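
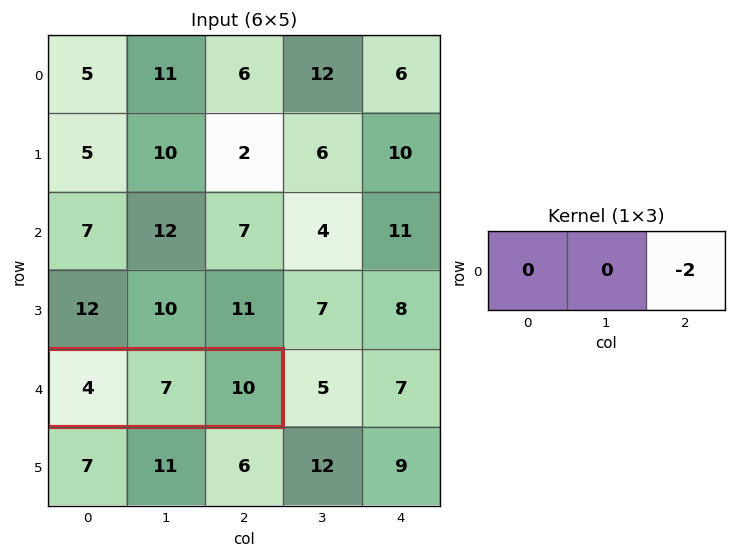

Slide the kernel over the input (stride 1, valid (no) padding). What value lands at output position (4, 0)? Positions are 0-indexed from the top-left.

-20

The receptive field on the input at this output position is [4 7 10]. Elementwise product with the kernel and sum: 10·-2.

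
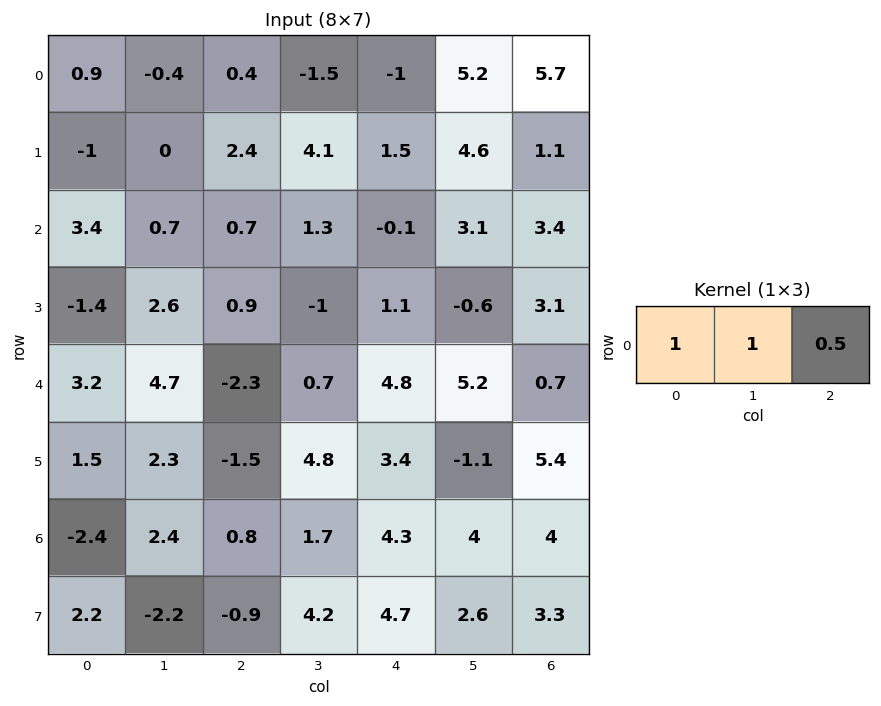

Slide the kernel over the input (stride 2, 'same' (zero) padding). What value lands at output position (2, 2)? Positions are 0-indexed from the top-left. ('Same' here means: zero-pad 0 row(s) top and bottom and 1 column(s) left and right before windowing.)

8.1

The receptive field on the zero-padded input at this output position is [0.7 4.8 5.2]. Elementwise product with the kernel and sum: 0.7·1 + 4.8·1 + 5.2·0.5.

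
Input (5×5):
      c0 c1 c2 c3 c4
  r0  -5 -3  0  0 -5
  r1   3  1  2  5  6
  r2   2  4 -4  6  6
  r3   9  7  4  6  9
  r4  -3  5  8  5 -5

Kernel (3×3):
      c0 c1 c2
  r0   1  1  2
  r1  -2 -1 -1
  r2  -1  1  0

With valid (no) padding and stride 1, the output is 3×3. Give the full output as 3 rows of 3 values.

-15 -20 -15
2 0 17
-23 -9 -12

Output[0,0]: The receptive field on the input at this output position is [-5 -3 0 / 3 1 2 / 2 4 -4]. Elementwise product with the kernel and sum: -5·1 + -3·1 + 0·2 + 3·-2 + 1·-1 + 2·-1 + 2·-1 + 4·1.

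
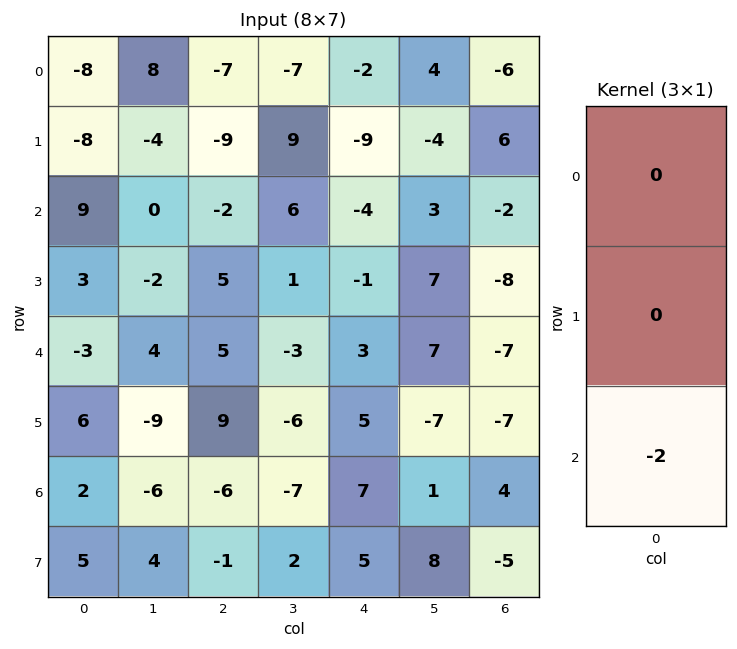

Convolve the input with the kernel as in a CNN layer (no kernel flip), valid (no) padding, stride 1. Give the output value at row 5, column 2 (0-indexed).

The receptive field on the input at this output position is [9 / -6 / -1]. Elementwise product with the kernel and sum: -1·-2.

2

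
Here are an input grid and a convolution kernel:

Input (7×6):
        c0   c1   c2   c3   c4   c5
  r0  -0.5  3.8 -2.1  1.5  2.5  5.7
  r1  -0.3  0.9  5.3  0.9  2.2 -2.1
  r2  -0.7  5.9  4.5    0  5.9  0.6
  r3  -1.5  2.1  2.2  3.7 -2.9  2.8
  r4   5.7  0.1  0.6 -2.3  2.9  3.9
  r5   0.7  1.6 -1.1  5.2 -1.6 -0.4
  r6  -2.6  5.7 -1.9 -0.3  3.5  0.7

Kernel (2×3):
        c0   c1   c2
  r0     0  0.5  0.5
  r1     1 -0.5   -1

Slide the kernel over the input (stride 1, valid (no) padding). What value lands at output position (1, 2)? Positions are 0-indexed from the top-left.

The receptive field on the input at this output position is [5.3 0.9 2.2 / 4.5 0 5.9]. Elementwise product with the kernel and sum: 0.9·0.5 + 2.2·0.5 + 4.5·1 + 0·-0.5 + 5.9·-1.

0.15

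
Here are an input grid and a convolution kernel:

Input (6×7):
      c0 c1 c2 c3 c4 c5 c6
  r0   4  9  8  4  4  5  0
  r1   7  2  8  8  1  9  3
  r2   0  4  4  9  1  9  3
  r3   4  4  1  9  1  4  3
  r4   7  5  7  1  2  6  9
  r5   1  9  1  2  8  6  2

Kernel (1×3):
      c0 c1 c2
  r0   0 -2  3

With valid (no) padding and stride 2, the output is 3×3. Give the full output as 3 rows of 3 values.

Output[0,0]: The receptive field on the input at this output position is [4 9 8]. Elementwise product with the kernel and sum: 9·-2 + 8·3.

6 4 -10
4 -15 -9
11 4 15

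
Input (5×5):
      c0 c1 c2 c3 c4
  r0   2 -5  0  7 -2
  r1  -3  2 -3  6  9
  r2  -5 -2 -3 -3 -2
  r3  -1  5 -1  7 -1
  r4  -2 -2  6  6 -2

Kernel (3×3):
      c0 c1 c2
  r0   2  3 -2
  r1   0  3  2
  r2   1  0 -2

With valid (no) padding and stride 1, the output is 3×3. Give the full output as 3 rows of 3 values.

Output[0,0]: The receptive field on the input at this output position is [2 -5 0 / -3 2 -3 / -5 -2 -3]. Elementwise product with the kernel and sum: 2·2 + -5·3 + 0·-2 + 2·3 + -3·2 + -5·1 + -3·-2.

-10 -17 62
-5 -41 -18
-11 -10 18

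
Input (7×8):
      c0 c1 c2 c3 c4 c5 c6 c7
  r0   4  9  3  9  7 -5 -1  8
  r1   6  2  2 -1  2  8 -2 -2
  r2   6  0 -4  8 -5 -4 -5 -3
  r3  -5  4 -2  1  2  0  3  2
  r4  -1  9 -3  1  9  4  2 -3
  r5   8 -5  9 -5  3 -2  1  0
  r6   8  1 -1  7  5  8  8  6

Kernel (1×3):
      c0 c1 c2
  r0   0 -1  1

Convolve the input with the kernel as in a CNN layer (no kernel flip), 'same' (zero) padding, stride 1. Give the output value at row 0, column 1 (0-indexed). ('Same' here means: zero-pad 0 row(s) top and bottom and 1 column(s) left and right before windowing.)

The receptive field on the zero-padded input at this output position is [4 9 3]. Elementwise product with the kernel and sum: 9·-1 + 3·1.

-6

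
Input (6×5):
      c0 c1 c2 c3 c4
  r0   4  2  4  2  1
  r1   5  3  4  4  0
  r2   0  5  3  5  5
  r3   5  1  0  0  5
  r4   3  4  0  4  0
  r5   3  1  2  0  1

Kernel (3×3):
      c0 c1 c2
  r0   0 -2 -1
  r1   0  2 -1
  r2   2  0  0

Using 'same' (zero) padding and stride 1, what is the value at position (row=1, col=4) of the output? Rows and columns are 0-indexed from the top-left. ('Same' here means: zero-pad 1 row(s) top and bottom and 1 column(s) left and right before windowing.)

8

The receptive field on the zero-padded input at this output position is [2 1 0 / 4 0 0 / 5 5 0]. Elementwise product with the kernel and sum: 1·-2 + 0·-1 + 0·2 + 0·-1 + 5·2.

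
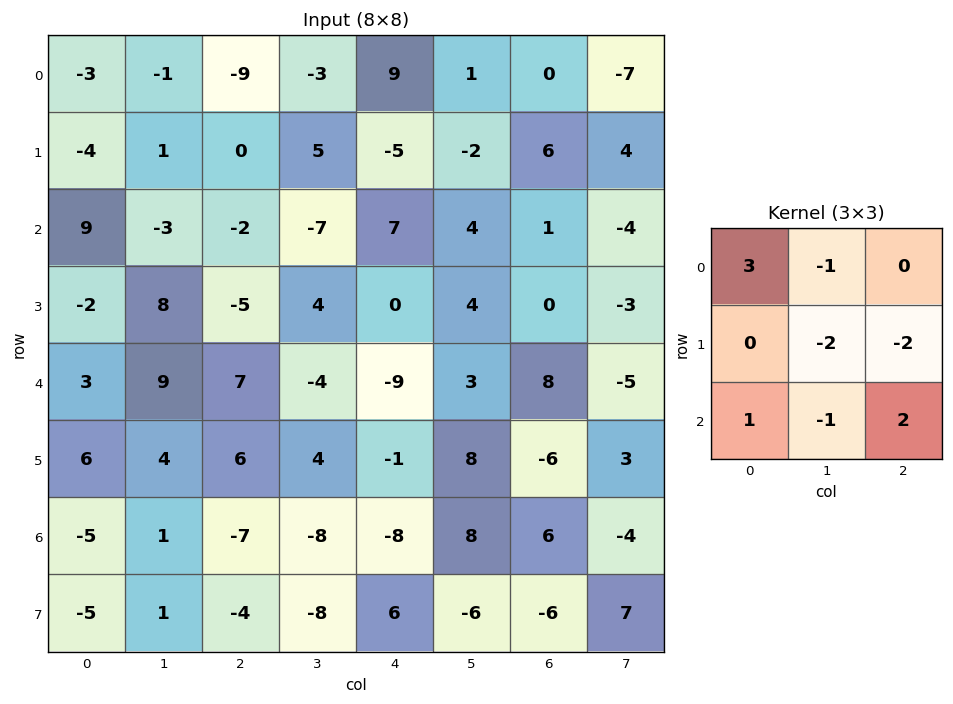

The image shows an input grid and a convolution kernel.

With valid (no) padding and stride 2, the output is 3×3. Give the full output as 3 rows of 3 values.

-2 -5 23
32 -14 13
-40 4 -38

Output[0,0]: The receptive field on the input at this output position is [-3 -1 -9 / -4 1 0 / 9 -3 -2]. Elementwise product with the kernel and sum: -3·3 + -1·-1 + 1·-2 + 0·-2 + 9·1 + -3·-1 + -2·2.
Output[0,1]: The receptive field on the input at this output position is [-9 -3 9 / 0 5 -5 / -2 -7 7]. Elementwise product with the kernel and sum: -9·3 + -3·-1 + 5·-2 + -5·-2 + -2·1 + -7·-1 + 7·2.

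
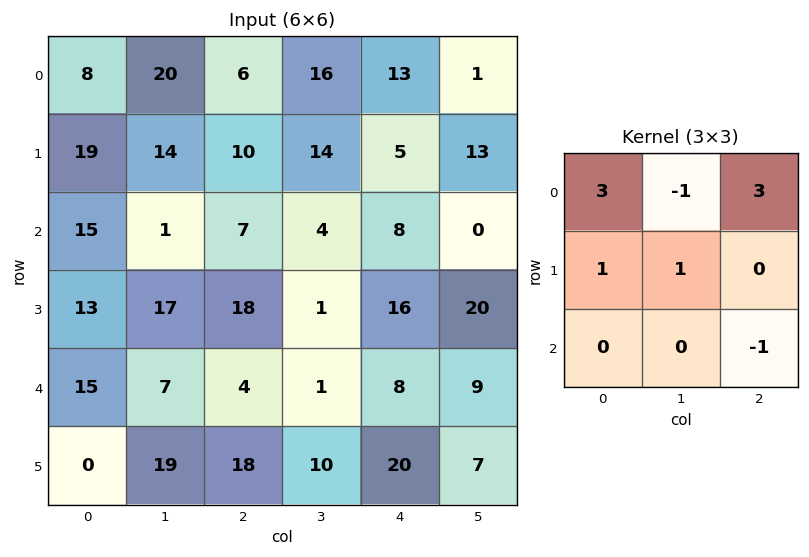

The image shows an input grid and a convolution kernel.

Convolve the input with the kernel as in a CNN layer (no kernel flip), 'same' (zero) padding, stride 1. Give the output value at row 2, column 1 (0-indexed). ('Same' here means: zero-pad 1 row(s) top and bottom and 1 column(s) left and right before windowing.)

The receptive field on the zero-padded input at this output position is [19 14 10 / 15 1 7 / 13 17 18]. Elementwise product with the kernel and sum: 19·3 + 14·-1 + 10·3 + 15·1 + 1·1 + 18·-1.

71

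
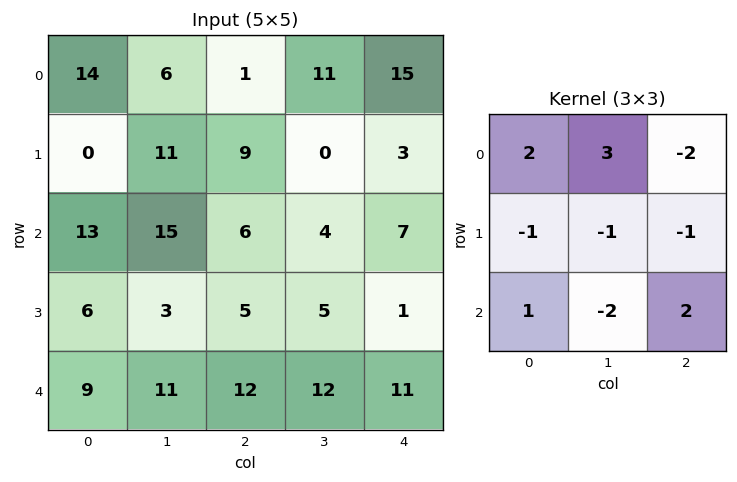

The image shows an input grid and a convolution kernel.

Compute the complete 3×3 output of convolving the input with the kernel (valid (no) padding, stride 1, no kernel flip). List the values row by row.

19 -16 5
-9 27 -8
56 38 9

Output[0,0]: The receptive field on the input at this output position is [14 6 1 / 0 11 9 / 13 15 6]. Elementwise product with the kernel and sum: 14·2 + 6·3 + 1·-2 + 0·-1 + 11·-1 + 9·-1 + 13·1 + 15·-2 + 6·2.
Output[0,1]: The receptive field on the input at this output position is [6 1 11 / 11 9 0 / 15 6 4]. Elementwise product with the kernel and sum: 6·2 + 1·3 + 11·-2 + 11·-1 + 9·-1 + 0·-1 + 15·1 + 6·-2 + 4·2.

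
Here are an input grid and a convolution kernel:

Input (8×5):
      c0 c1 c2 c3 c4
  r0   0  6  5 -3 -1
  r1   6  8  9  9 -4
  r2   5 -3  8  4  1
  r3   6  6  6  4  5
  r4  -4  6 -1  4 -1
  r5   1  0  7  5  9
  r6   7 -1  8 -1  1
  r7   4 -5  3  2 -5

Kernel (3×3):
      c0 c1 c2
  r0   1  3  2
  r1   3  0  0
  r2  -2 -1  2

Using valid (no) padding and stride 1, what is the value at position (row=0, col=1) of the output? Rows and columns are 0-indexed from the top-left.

The receptive field on the input at this output position is [6 5 -3 / 8 9 9 / -3 8 4]. Elementwise product with the kernel and sum: 6·1 + 5·3 + -3·2 + 8·3 + -3·-2 + 8·-1 + 4·2.

45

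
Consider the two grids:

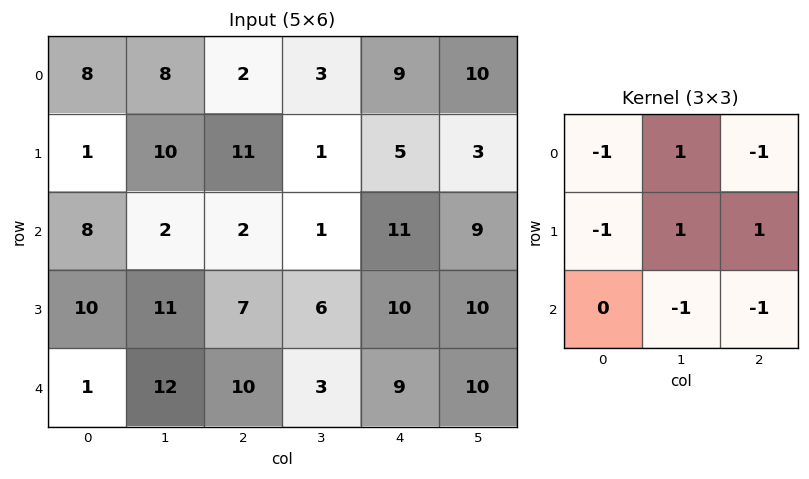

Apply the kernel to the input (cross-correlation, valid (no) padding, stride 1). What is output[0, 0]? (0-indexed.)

The receptive field on the input at this output position is [8 8 2 / 1 10 11 / 8 2 2]. Elementwise product with the kernel and sum: 8·-1 + 8·1 + 2·-1 + 1·-1 + 10·1 + 11·1 + 2·-1 + 2·-1.

14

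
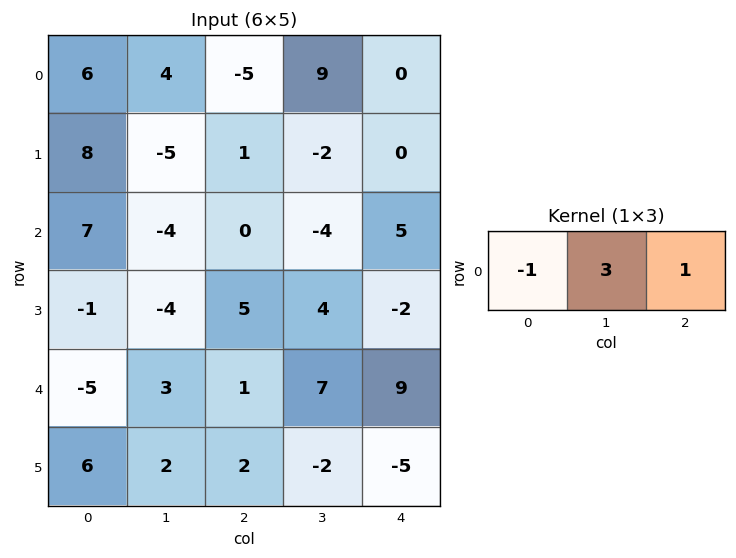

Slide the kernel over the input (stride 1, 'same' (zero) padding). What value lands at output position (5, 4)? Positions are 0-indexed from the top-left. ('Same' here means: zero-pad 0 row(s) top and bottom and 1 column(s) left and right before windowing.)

The receptive field on the zero-padded input at this output position is [-2 -5 0]. Elementwise product with the kernel and sum: -2·-1 + -5·3 + 0·1.

-13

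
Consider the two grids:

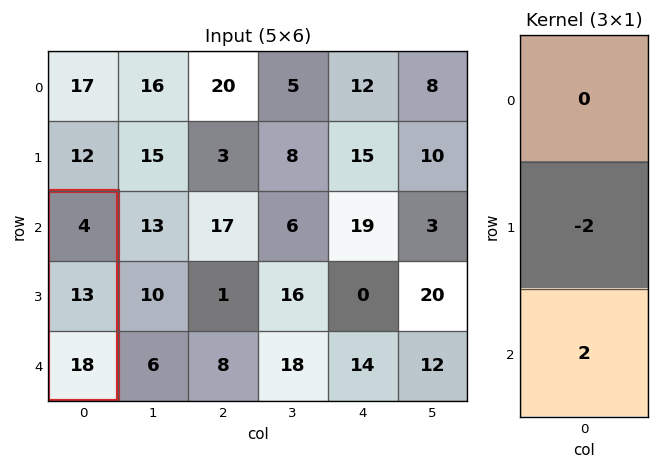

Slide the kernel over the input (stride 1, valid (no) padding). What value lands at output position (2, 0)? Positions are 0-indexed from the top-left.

The receptive field on the input at this output position is [4 / 13 / 18]. Elementwise product with the kernel and sum: 13·-2 + 18·2.

10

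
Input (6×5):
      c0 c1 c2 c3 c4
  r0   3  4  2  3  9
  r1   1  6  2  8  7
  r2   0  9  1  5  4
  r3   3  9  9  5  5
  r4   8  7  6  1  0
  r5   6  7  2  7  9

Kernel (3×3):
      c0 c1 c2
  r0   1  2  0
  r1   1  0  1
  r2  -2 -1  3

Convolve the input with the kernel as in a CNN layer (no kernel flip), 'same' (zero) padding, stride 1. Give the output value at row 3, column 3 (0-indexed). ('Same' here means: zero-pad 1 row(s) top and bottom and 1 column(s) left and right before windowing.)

12

The receptive field on the zero-padded input at this output position is [1 5 4 / 9 5 5 / 6 1 0]. Elementwise product with the kernel and sum: 1·1 + 5·2 + 9·1 + 5·1 + 6·-2 + 1·-1 + 0·3.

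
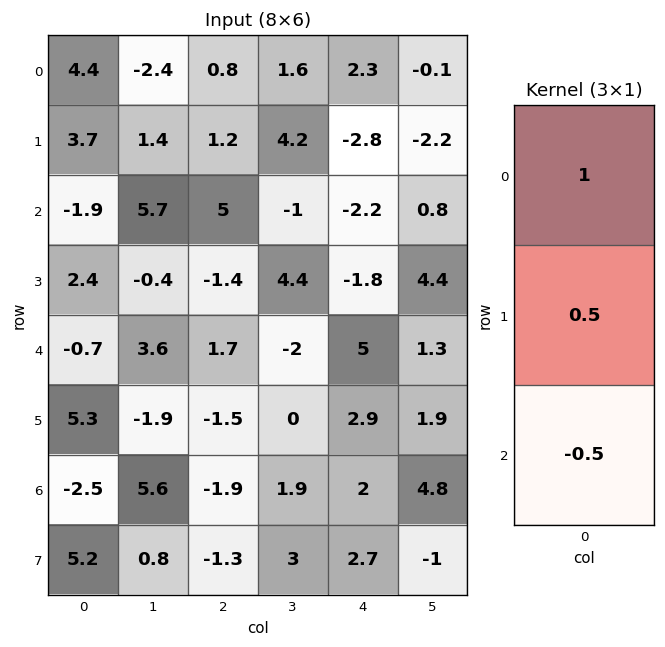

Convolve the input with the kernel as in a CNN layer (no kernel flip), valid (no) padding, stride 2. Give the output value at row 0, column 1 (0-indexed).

-1.1

The receptive field on the input at this output position is [0.8 / 1.2 / 5]. Elementwise product with the kernel and sum: 0.8·1 + 1.2·0.5 + 5·-0.5.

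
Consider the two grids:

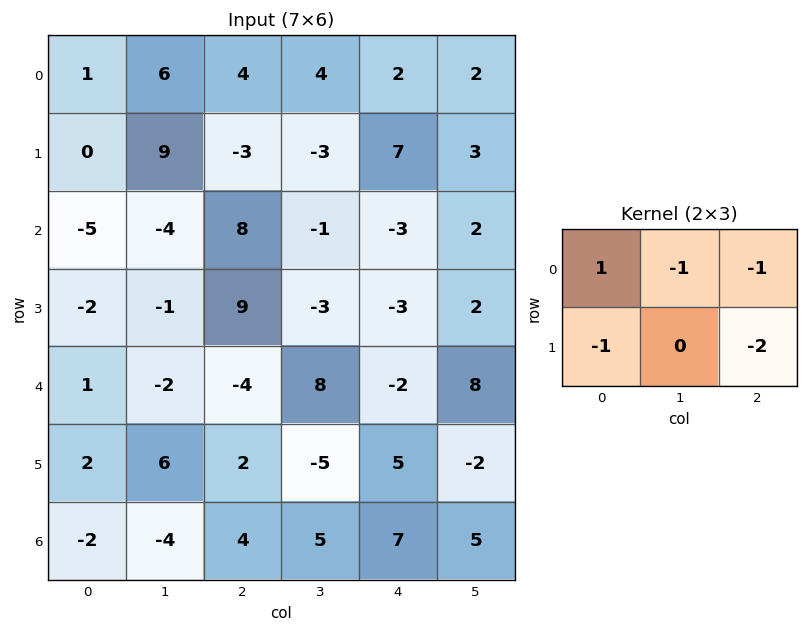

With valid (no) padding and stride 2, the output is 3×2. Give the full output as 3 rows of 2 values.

Output[0,0]: The receptive field on the input at this output position is [1 6 4 / 0 9 -3]. Elementwise product with the kernel and sum: 1·1 + 6·-1 + 4·-1 + 0·-1 + -3·-2.

-3 -13
-25 9
1 -22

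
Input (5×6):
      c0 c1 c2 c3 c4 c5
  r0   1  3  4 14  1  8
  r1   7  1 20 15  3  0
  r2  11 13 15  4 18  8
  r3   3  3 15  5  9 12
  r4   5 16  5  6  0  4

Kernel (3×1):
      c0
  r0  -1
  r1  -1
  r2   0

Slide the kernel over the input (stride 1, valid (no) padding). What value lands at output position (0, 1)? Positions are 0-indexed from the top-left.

The receptive field on the input at this output position is [3 / 1 / 13]. Elementwise product with the kernel and sum: 3·-1 + 1·-1.

-4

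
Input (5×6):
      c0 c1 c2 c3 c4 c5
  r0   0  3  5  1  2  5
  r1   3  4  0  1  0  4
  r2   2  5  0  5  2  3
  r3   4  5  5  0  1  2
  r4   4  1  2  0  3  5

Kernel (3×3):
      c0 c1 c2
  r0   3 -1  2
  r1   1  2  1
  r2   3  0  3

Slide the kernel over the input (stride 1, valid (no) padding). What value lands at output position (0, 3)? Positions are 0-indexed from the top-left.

40

The receptive field on the input at this output position is [1 2 5 / 1 0 4 / 5 2 3]. Elementwise product with the kernel and sum: 1·3 + 2·-1 + 5·2 + 1·1 + 0·2 + 4·1 + 5·3 + 3·3.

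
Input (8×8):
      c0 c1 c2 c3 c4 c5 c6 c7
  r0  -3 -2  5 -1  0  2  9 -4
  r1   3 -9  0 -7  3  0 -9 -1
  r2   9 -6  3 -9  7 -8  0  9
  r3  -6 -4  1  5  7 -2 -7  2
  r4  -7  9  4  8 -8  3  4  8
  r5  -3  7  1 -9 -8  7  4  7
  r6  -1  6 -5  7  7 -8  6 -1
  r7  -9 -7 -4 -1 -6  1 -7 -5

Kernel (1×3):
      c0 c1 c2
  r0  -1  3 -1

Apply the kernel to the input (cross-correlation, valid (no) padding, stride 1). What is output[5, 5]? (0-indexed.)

The receptive field on the input at this output position is [7 4 7]. Elementwise product with the kernel and sum: 7·-1 + 4·3 + 7·-1.

-2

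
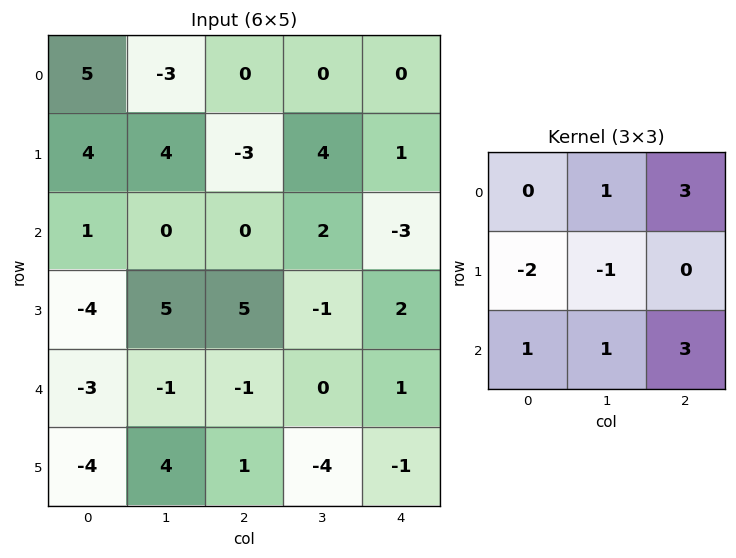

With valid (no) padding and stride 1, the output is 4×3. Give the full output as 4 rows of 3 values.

Output[0,0]: The receptive field on the input at this output position is [5 -3 0 / 4 4 -3 / 1 0 0]. Elementwise product with the kernel and sum: -3·1 + 0·3 + 4·-2 + 4·-1 + 1·1 + 0·1 + 0·3.
Output[0,1]: The receptive field on the input at this output position is [-3 0 0 / 4 -3 4 / 0 0 2]. Elementwise product with the kernel and sum: 0·1 + 0·3 + 4·-2 + -3·-1 + 0·1 + 0·1 + 2·3.

-14 1 -5
9 16 15
-4 -11 -14
30 -2 1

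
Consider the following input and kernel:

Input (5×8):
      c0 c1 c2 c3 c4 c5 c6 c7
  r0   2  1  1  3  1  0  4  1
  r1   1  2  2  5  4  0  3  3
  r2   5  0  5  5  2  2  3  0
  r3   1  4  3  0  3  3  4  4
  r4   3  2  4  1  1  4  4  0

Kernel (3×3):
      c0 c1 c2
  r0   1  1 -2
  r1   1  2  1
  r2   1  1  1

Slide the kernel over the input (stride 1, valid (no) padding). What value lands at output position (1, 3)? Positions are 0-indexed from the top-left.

26

The receptive field on the input at this output position is [5 4 0 / 5 2 2 / 0 3 3]. Elementwise product with the kernel and sum: 5·1 + 4·1 + 0·-2 + 5·1 + 2·2 + 2·1 + 0·1 + 3·1 + 3·1.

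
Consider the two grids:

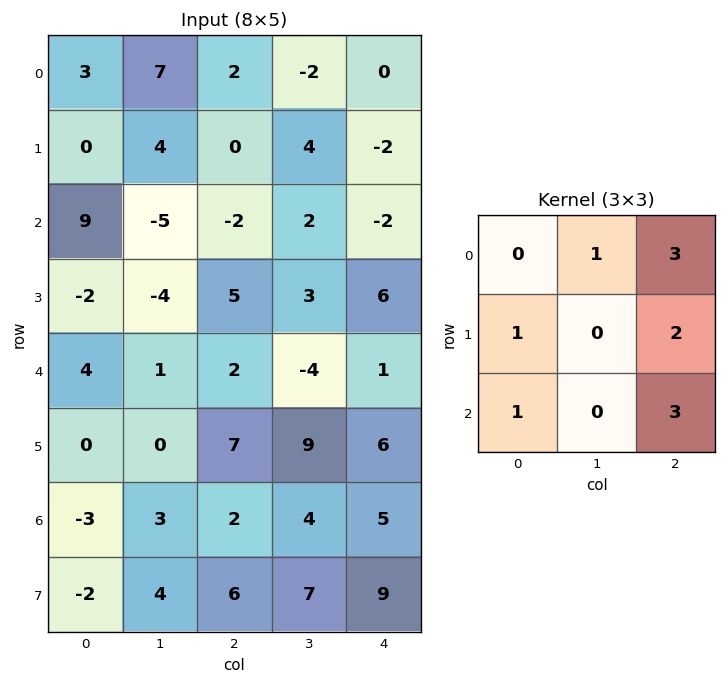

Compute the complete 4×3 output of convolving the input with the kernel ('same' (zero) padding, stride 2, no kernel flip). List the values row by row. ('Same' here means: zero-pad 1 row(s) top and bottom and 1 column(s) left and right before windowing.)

26 19 2
-10 16 3
-12 34 11
18 70 17

Output[0,0]: The receptive field on the zero-padded input at this output position is [0 0 0 / 0 3 7 / 0 0 4]. Elementwise product with the kernel and sum: 0·1 + 0·3 + 0·1 + 7·2 + 0·1 + 4·3.
Output[0,1]: The receptive field on the zero-padded input at this output position is [0 0 0 / 7 2 -2 / 4 0 4]. Elementwise product with the kernel and sum: 0·1 + 0·3 + 7·1 + -2·2 + 4·1 + 4·3.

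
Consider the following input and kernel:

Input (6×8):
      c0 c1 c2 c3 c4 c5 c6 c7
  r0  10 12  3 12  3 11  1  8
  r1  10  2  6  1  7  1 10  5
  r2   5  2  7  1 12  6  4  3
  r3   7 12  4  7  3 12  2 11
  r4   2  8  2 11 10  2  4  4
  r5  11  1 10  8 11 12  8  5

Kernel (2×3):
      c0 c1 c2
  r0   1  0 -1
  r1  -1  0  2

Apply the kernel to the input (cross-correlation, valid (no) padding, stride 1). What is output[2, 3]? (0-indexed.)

The receptive field on the input at this output position is [1 12 6 / 7 3 12]. Elementwise product with the kernel and sum: 1·1 + 6·-1 + 7·-1 + 12·2.

12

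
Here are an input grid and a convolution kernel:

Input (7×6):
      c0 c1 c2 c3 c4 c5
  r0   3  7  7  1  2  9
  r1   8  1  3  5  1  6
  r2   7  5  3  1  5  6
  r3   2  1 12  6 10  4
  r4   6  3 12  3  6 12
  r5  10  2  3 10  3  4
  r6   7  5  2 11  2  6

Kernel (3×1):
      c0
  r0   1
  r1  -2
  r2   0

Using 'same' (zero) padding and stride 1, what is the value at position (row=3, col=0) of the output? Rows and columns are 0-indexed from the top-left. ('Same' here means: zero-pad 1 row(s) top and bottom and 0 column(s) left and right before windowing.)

The receptive field on the zero-padded input at this output position is [7 / 2 / 6]. Elementwise product with the kernel and sum: 7·1 + 2·-2.

3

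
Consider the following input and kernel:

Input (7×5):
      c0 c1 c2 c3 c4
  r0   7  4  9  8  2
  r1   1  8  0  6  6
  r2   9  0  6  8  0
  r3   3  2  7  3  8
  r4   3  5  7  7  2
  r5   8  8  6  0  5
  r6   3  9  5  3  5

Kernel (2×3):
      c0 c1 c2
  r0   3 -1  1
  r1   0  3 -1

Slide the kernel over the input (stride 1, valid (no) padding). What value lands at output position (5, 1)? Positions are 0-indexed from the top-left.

30

The receptive field on the input at this output position is [8 6 0 / 9 5 3]. Elementwise product with the kernel and sum: 8·3 + 6·-1 + 0·1 + 5·3 + 3·-1.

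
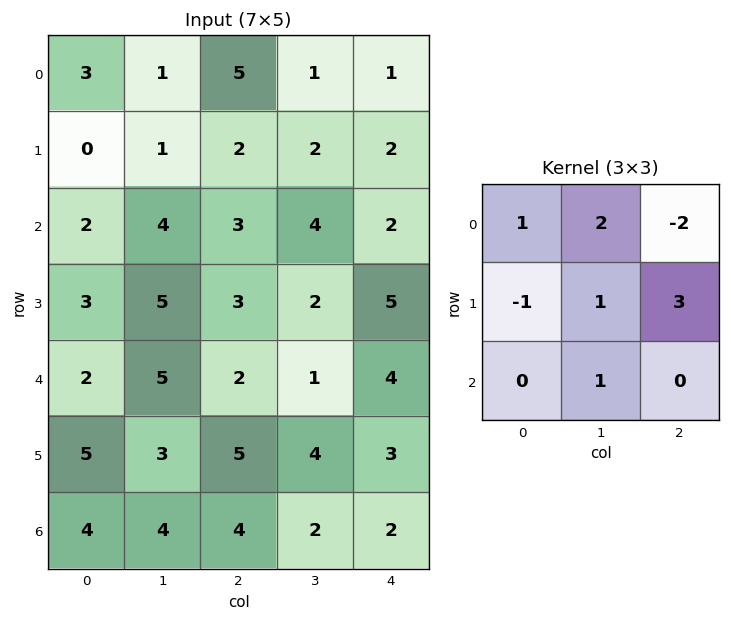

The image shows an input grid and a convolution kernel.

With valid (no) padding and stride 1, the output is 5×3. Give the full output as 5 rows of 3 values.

6 19 15
14 15 11
20 8 22
19 12 12
25 25 6

Output[0,0]: The receptive field on the input at this output position is [3 1 5 / 0 1 2 / 2 4 3]. Elementwise product with the kernel and sum: 3·1 + 1·2 + 5·-2 + 0·-1 + 1·1 + 2·3 + 4·1.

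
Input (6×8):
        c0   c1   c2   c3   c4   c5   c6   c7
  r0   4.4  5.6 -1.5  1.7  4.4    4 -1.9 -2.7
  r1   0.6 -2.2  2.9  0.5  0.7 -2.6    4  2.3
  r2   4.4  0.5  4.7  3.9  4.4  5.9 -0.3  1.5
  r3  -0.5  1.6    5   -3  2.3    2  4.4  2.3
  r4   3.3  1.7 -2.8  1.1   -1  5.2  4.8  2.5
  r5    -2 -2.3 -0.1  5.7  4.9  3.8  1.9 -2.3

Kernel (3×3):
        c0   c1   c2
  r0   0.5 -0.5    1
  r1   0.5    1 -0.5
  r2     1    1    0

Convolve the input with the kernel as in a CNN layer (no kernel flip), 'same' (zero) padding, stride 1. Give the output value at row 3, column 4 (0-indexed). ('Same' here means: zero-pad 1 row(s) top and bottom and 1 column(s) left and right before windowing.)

5.55

The receptive field on the zero-padded input at this output position is [3.9 4.4 5.9 / -3 2.3 2 / 1.1 -1 5.2]. Elementwise product with the kernel and sum: 3.9·0.5 + 4.4·-0.5 + 5.9·1 + -3·0.5 + 2.3·1 + 2·-0.5 + 1.1·1 + -1·1.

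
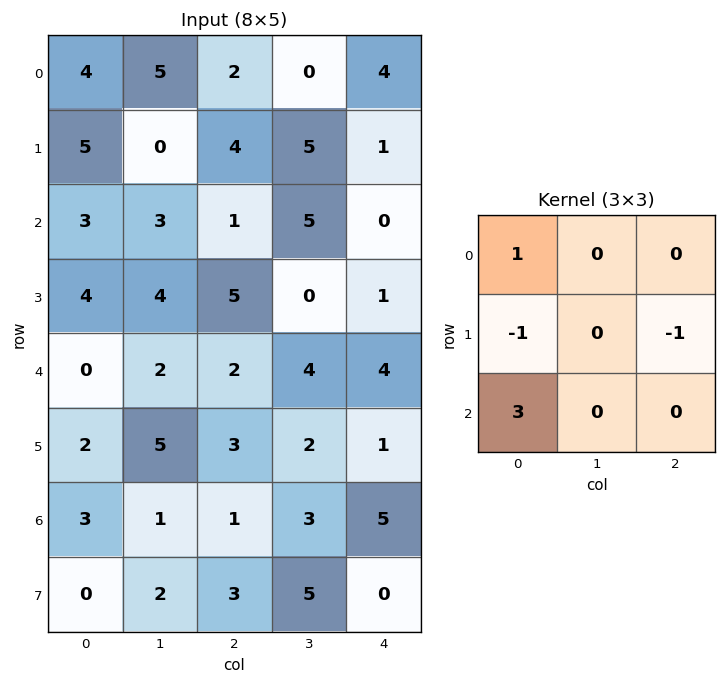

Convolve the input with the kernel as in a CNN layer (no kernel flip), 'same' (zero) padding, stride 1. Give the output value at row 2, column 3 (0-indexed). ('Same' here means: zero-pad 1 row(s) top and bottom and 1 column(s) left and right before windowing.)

18

The receptive field on the zero-padded input at this output position is [4 5 1 / 1 5 0 / 5 0 1]. Elementwise product with the kernel and sum: 4·1 + 1·-1 + 0·-1 + 5·3.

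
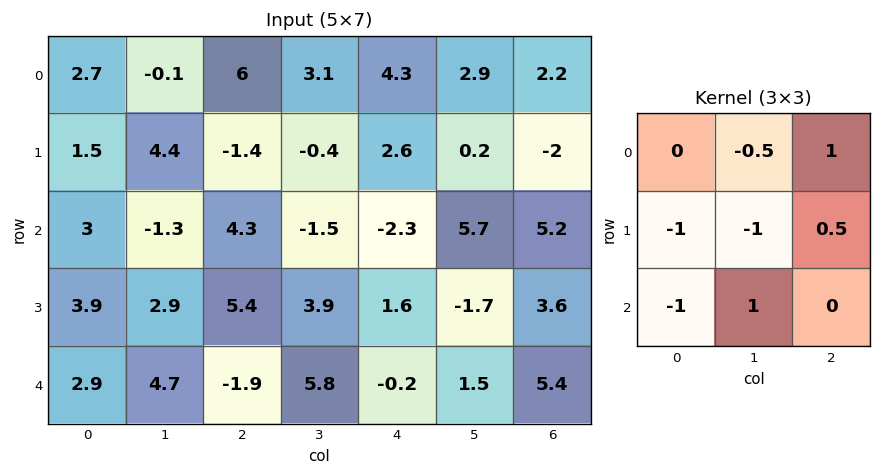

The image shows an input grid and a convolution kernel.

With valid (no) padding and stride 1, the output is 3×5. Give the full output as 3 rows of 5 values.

-4.85 2.5 0.05 -2.15 4.95
-4.15 -0.95 -2.65 3.25 -6.2
2.65 -16.6 -2.35 -5.5 5.95

Output[0,0]: The receptive field on the input at this output position is [2.7 -0.1 6 / 1.5 4.4 -1.4 / 3 -1.3 4.3]. Elementwise product with the kernel and sum: -0.1·-0.5 + 6·1 + 1.5·-1 + 4.4·-1 + -1.4·0.5 + 3·-1 + -1.3·1.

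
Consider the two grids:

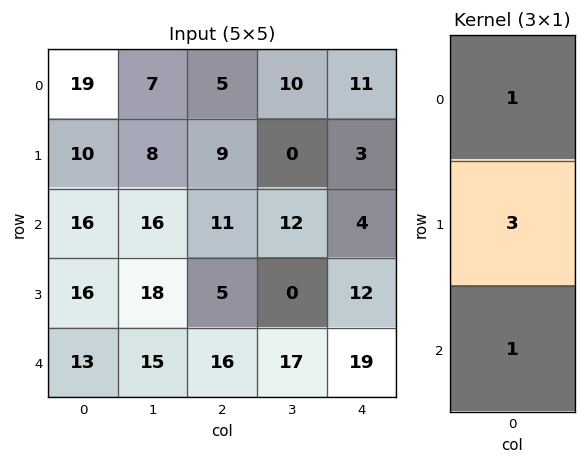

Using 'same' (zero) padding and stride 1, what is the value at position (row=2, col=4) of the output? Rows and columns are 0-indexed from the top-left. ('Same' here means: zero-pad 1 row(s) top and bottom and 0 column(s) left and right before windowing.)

27

The receptive field on the zero-padded input at this output position is [3 / 4 / 12]. Elementwise product with the kernel and sum: 3·1 + 4·3 + 12·1.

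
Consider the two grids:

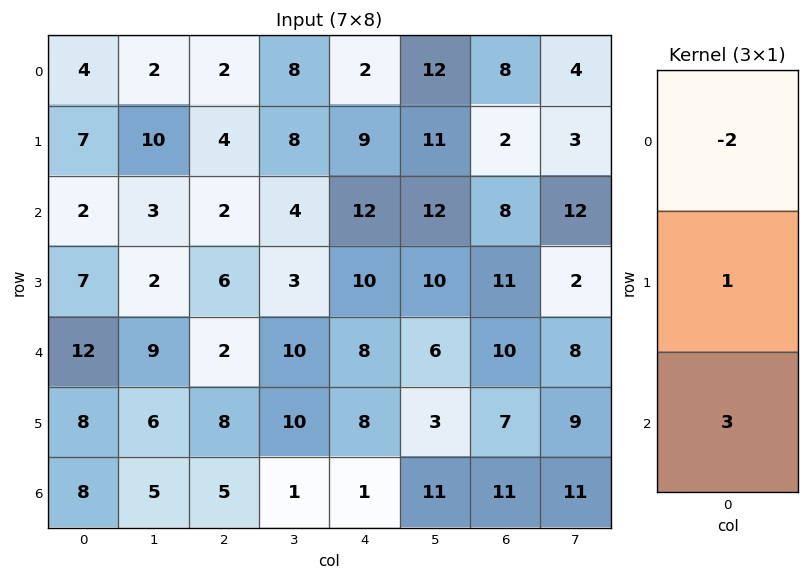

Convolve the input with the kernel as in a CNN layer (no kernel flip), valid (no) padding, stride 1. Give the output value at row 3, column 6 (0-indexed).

9

The receptive field on the input at this output position is [11 / 10 / 7]. Elementwise product with the kernel and sum: 11·-2 + 10·1 + 7·3.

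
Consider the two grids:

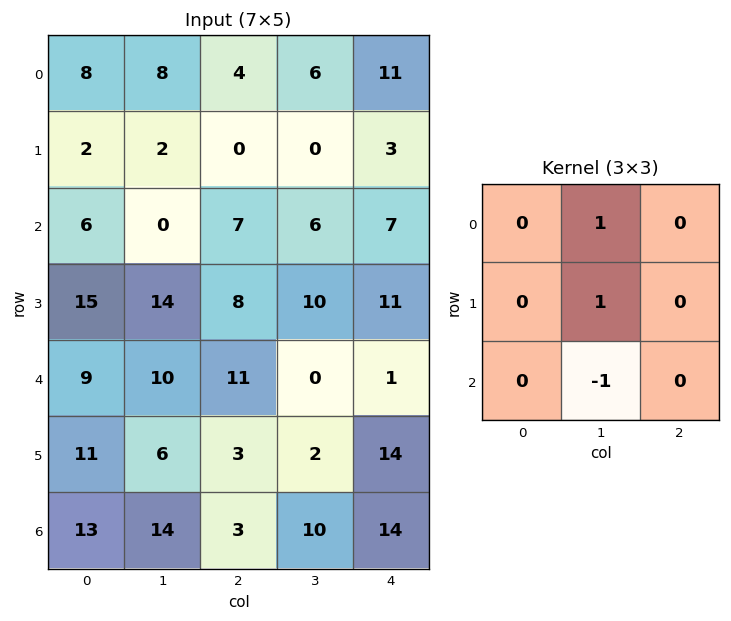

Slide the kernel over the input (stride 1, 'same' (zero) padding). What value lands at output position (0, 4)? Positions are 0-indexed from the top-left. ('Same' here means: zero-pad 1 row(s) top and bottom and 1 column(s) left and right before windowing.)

8

The receptive field on the zero-padded input at this output position is [0 0 0 / 6 11 0 / 0 3 0]. Elementwise product with the kernel and sum: 0·1 + 11·1 + 3·-1.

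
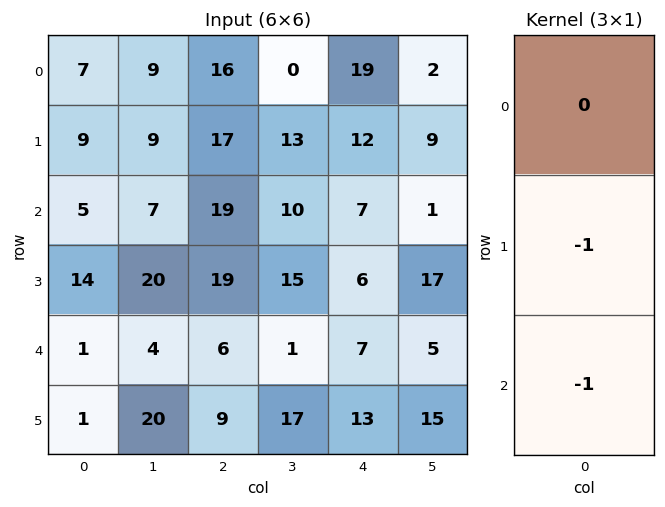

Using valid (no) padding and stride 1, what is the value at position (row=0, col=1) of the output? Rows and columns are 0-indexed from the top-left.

The receptive field on the input at this output position is [9 / 9 / 7]. Elementwise product with the kernel and sum: 9·-1 + 7·-1.

-16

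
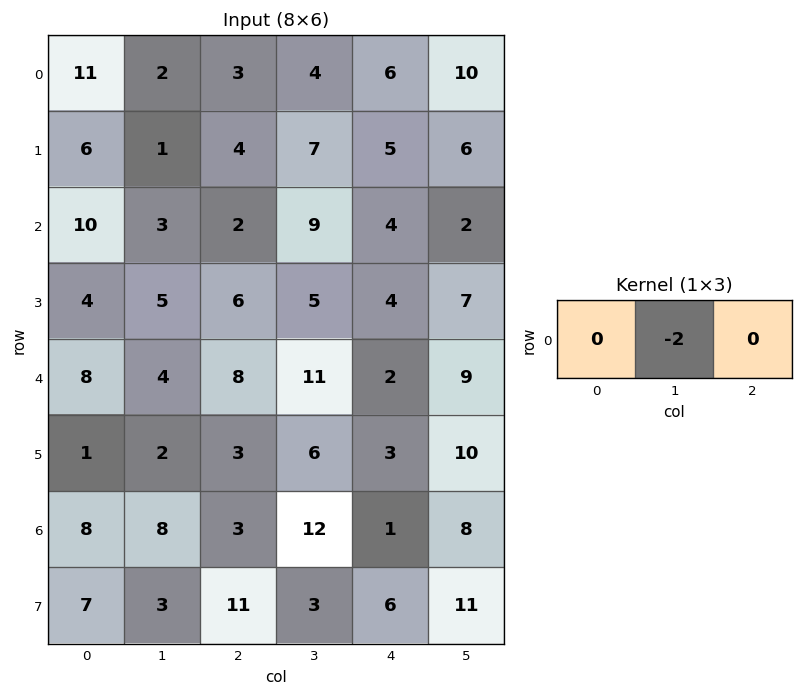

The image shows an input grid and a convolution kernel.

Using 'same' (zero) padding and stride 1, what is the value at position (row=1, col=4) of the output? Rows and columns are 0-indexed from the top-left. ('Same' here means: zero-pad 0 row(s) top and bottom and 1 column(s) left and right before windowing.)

-10

The receptive field on the zero-padded input at this output position is [7 5 6]. Elementwise product with the kernel and sum: 5·-2.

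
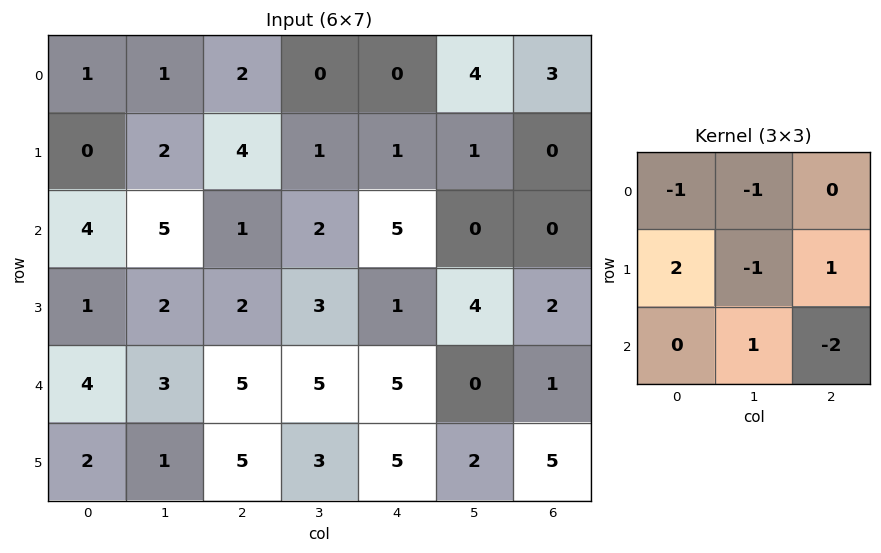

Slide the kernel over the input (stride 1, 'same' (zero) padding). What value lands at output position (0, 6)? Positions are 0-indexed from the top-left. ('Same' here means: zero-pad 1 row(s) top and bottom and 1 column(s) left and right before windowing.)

5

The receptive field on the zero-padded input at this output position is [0 0 0 / 4 3 0 / 1 0 0]. Elementwise product with the kernel and sum: 0·-1 + 0·-1 + 4·2 + 3·-1 + 0·1 + 0·1 + 0·-2.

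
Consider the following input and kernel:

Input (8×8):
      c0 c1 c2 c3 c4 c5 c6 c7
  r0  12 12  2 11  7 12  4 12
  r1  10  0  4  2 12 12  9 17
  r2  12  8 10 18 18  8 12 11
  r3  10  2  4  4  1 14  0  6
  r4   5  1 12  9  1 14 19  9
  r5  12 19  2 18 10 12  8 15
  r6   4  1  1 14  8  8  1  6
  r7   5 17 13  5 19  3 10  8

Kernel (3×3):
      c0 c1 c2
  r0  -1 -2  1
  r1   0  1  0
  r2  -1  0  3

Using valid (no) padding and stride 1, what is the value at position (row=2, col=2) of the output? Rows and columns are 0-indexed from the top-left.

-33

The receptive field on the input at this output position is [10 18 18 / 4 4 1 / 12 9 1]. Elementwise product with the kernel and sum: 10·-1 + 18·-2 + 18·1 + 4·1 + 12·-1 + 1·3.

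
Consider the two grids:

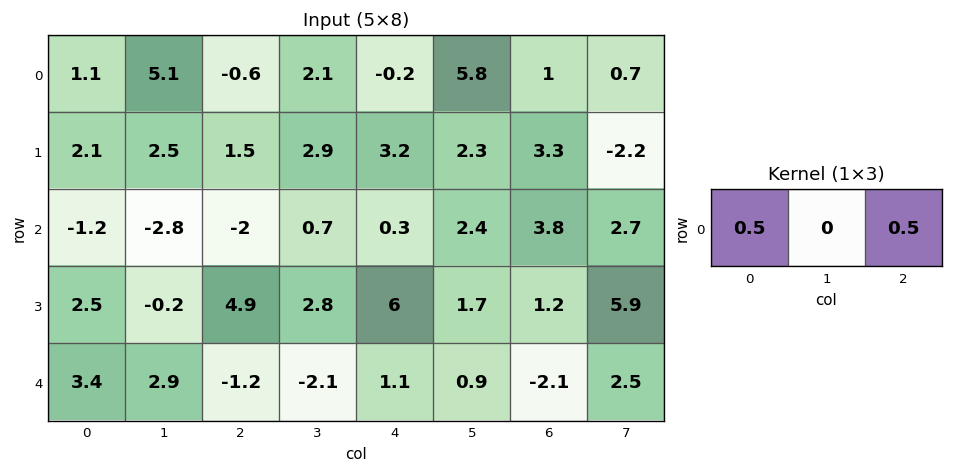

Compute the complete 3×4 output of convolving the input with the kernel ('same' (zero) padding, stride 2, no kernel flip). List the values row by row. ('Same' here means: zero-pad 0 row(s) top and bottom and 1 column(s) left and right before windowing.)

Output[0,0]: The receptive field on the zero-padded input at this output position is [0 1.1 5.1]. Elementwise product with the kernel and sum: 0·0.5 + 5.1·0.5.
Output[0,1]: The receptive field on the zero-padded input at this output position is [5.1 -0.6 2.1]. Elementwise product with the kernel and sum: 5.1·0.5 + 2.1·0.5.

2.55 3.6 3.95 3.25
-1.4 -1.05 1.55 2.55
1.45 0.4 -0.6 1.7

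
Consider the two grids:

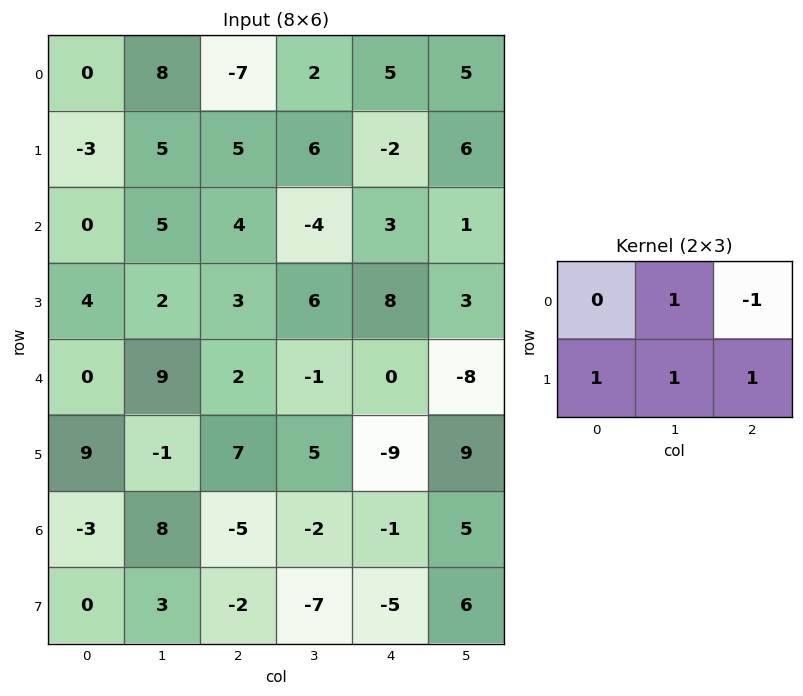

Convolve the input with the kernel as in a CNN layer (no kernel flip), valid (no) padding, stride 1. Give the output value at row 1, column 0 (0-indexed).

9

The receptive field on the input at this output position is [-3 5 5 / 0 5 4]. Elementwise product with the kernel and sum: 5·1 + 5·-1 + 0·1 + 5·1 + 4·1.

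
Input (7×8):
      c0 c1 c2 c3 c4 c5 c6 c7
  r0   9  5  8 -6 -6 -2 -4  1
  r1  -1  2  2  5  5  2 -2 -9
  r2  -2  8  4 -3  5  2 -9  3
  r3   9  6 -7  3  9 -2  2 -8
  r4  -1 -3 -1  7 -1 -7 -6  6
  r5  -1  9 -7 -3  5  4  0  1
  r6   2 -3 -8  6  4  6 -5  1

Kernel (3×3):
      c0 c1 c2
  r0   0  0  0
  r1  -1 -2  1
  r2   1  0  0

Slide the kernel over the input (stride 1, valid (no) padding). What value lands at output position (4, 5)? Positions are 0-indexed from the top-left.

The receptive field on the input at this output position is [-7 -6 6 / 4 0 1 / 6 -5 1]. Elementwise product with the kernel and sum: 4·-1 + 0·-2 + 1·1 + 6·1.

3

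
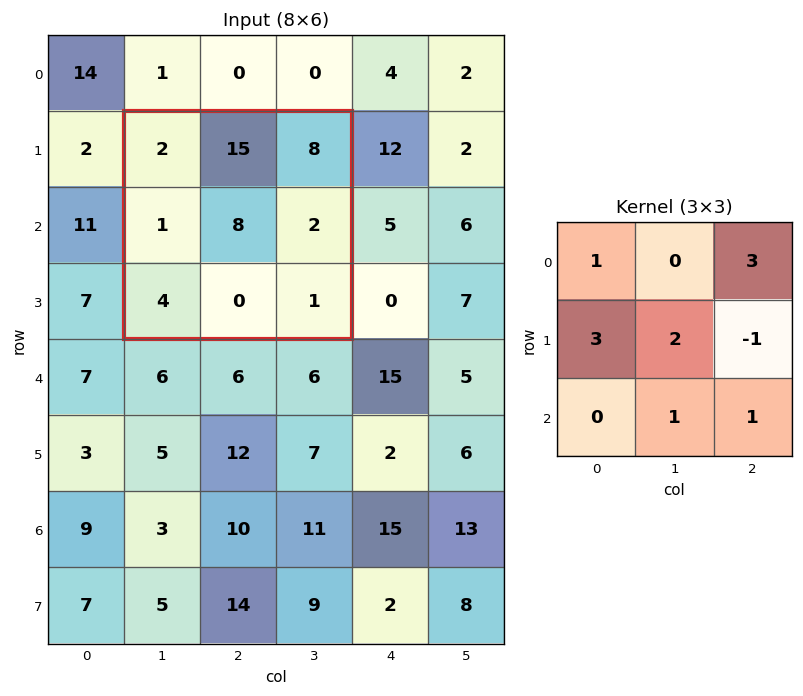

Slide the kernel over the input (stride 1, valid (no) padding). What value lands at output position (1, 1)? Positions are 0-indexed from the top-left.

The receptive field on the input at this output position is [2 15 8 / 1 8 2 / 4 0 1]. Elementwise product with the kernel and sum: 2·1 + 8·3 + 1·3 + 8·2 + 2·-1 + 0·1 + 1·1.

44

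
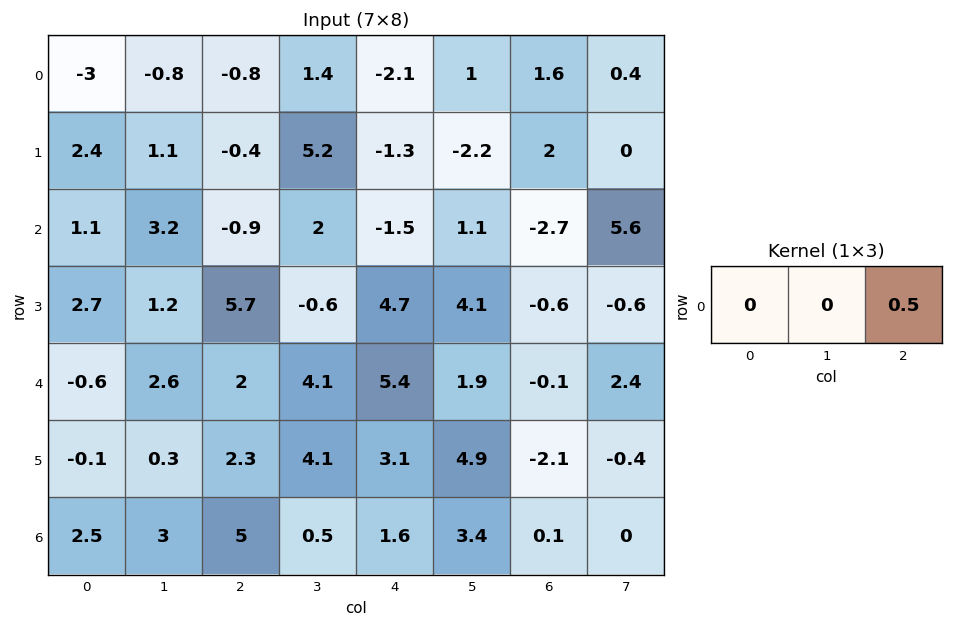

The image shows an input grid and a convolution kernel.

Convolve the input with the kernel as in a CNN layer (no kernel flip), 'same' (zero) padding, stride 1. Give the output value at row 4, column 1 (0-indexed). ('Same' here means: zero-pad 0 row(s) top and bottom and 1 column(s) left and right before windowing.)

The receptive field on the zero-padded input at this output position is [-0.6 2.6 2]. Elementwise product with the kernel and sum: 2·0.5.

1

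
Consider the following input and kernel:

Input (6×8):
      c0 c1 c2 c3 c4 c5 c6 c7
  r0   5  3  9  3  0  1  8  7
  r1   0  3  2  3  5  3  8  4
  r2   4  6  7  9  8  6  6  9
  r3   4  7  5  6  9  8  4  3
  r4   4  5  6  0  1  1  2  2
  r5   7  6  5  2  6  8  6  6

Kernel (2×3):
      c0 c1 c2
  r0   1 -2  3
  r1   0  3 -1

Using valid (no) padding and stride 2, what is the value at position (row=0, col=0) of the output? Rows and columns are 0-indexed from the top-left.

33

The receptive field on the input at this output position is [5 3 9 / 0 3 2]. Elementwise product with the kernel and sum: 5·1 + 3·-2 + 9·3 + 3·3 + 2·-1.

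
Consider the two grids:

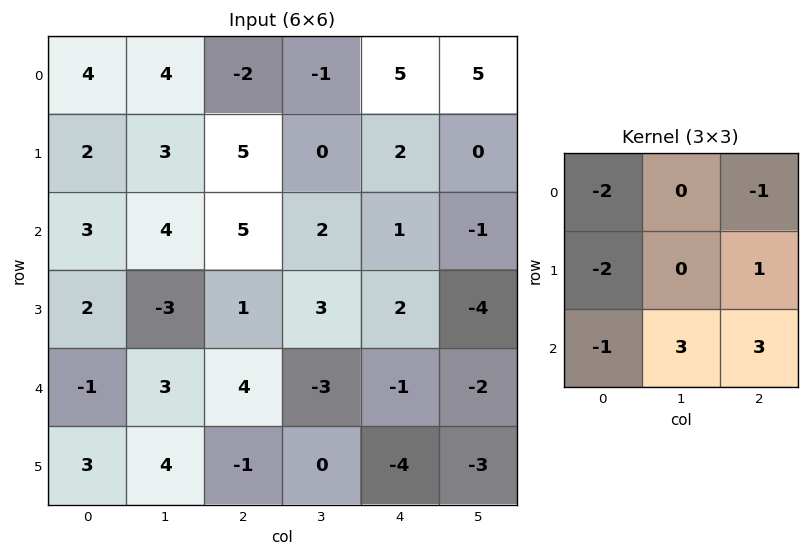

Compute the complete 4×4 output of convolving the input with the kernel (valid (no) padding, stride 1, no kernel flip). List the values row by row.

19 4 -5 -5
-18 3 -7 -14
8 -1 -27 -19
7 -13 -24 -19

Output[0,0]: The receptive field on the input at this output position is [4 4 -2 / 2 3 5 / 3 4 5]. Elementwise product with the kernel and sum: 4·-2 + -2·-1 + 2·-2 + 5·1 + 3·-1 + 4·3 + 5·3.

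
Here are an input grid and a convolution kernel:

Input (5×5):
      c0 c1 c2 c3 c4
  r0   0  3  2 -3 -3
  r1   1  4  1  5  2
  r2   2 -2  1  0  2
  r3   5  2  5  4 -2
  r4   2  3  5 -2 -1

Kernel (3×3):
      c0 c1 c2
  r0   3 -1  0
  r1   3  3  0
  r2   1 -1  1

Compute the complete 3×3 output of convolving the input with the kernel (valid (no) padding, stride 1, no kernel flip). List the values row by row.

Output[0,0]: The receptive field on the input at this output position is [0 3 2 / 1 4 1 / 2 -2 1]. Elementwise product with the kernel and sum: 0·3 + 3·-1 + 1·3 + 4·3 + 2·1 + -2·-1 + 1·1.
Output[0,1]: The receptive field on the input at this output position is [3 2 -3 / 4 1 5 / -2 1 0]. Elementwise product with the kernel and sum: 3·3 + 2·-1 + 4·3 + 1·3 + -2·1 + 1·-1 + 0·1.

17 19 30
7 9 0
33 10 36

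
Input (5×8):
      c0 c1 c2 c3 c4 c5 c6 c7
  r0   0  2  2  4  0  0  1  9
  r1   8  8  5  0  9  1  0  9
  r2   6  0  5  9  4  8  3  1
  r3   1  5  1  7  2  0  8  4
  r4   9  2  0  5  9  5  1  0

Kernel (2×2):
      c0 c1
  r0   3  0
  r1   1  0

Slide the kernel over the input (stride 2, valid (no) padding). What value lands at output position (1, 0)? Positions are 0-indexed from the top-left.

19

The receptive field on the input at this output position is [6 0 / 1 5]. Elementwise product with the kernel and sum: 6·3 + 1·1.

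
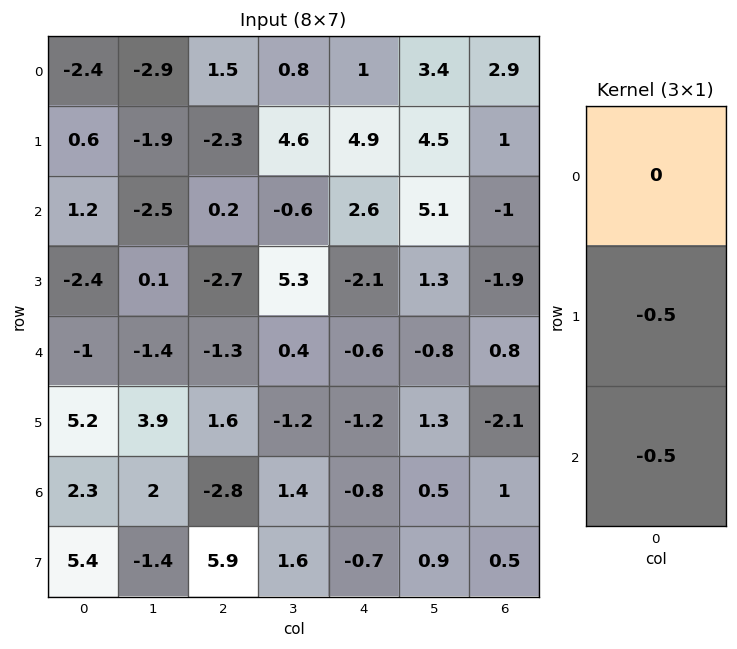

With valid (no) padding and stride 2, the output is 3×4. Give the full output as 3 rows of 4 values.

Output[0,0]: The receptive field on the input at this output position is [-2.4 / 0.6 / 1.2]. Elementwise product with the kernel and sum: 0.6·-0.5 + 1.2·-0.5.
Output[0,1]: The receptive field on the input at this output position is [1.5 / -2.3 / 0.2]. Elementwise product with the kernel and sum: -2.3·-0.5 + 0.2·-0.5.

-0.9 1.05 -3.75 0
1.7 2 1.35 0.55
-3.75 0.6 1 0.55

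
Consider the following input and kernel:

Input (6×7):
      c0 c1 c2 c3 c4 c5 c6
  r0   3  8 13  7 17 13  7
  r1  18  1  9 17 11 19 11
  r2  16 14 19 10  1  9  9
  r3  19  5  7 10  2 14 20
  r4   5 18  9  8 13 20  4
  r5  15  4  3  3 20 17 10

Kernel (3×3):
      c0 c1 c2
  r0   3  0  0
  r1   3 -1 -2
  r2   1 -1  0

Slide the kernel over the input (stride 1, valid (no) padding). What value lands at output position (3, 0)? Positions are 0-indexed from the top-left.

The receptive field on the input at this output position is [19 5 7 / 5 18 9 / 15 4 3]. Elementwise product with the kernel and sum: 19·3 + 5·3 + 18·-1 + 9·-2 + 15·1 + 4·-1.

47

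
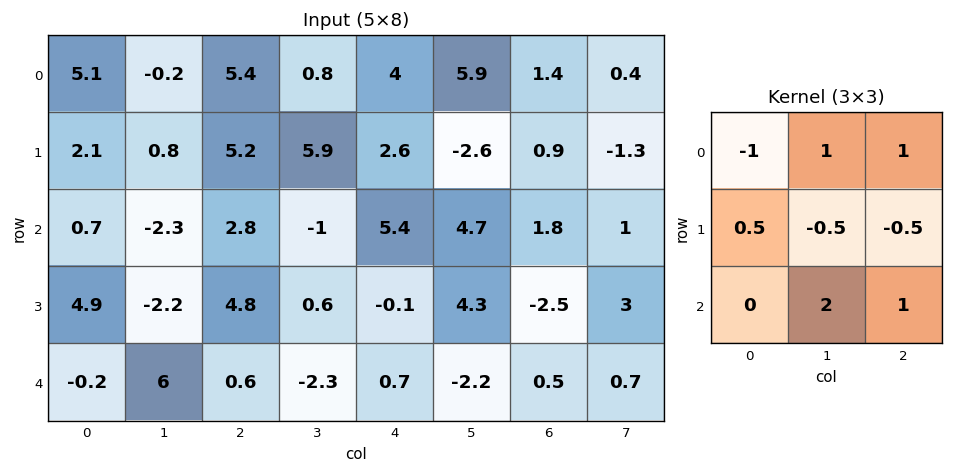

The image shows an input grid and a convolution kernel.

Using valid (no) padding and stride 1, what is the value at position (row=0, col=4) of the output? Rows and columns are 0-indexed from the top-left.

16.65

The receptive field on the input at this output position is [4 5.9 1.4 / 2.6 -2.6 0.9 / 5.4 4.7 1.8]. Elementwise product with the kernel and sum: 4·-1 + 5.9·1 + 1.4·1 + 2.6·0.5 + -2.6·-0.5 + 0.9·-0.5 + 4.7·2 + 1.8·1.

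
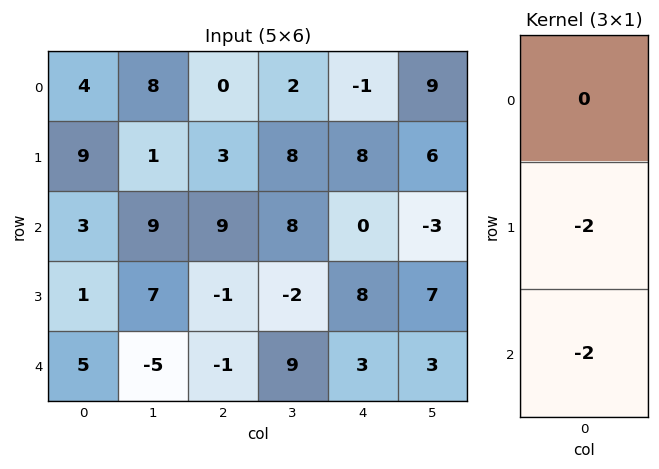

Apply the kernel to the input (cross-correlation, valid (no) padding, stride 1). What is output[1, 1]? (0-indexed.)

-32

The receptive field on the input at this output position is [1 / 9 / 7]. Elementwise product with the kernel and sum: 9·-2 + 7·-2.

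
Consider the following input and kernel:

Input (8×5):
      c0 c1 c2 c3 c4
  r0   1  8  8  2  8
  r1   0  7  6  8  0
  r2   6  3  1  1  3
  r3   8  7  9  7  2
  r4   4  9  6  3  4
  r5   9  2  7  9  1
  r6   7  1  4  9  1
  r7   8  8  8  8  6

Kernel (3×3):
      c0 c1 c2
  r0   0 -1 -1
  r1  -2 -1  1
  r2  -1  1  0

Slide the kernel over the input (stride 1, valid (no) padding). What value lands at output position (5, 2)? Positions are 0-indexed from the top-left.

The receptive field on the input at this output position is [7 9 1 / 4 9 1 / 8 8 6]. Elementwise product with the kernel and sum: 9·-1 + 1·-1 + 4·-2 + 9·-1 + 1·1 + 8·-1 + 8·1.

-26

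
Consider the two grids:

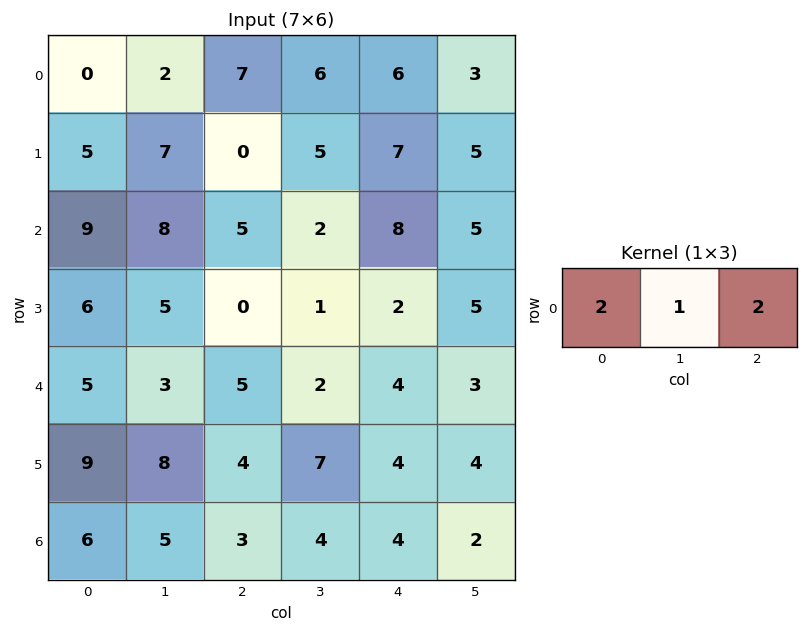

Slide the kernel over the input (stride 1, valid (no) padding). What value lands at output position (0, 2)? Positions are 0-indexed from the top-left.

The receptive field on the input at this output position is [7 6 6]. Elementwise product with the kernel and sum: 7·2 + 6·1 + 6·2.

32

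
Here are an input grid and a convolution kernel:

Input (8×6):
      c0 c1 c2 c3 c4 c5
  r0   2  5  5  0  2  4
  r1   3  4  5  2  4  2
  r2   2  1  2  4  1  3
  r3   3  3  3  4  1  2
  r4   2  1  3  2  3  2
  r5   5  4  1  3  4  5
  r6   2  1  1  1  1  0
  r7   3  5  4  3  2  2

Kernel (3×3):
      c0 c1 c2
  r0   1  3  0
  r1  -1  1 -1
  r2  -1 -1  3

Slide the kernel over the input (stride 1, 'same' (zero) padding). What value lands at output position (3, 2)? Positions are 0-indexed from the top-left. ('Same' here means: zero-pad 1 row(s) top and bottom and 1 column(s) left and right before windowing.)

5

The receptive field on the zero-padded input at this output position is [1 2 4 / 3 3 4 / 1 3 2]. Elementwise product with the kernel and sum: 1·1 + 2·3 + 3·-1 + 3·1 + 4·-1 + 1·-1 + 3·-1 + 2·3.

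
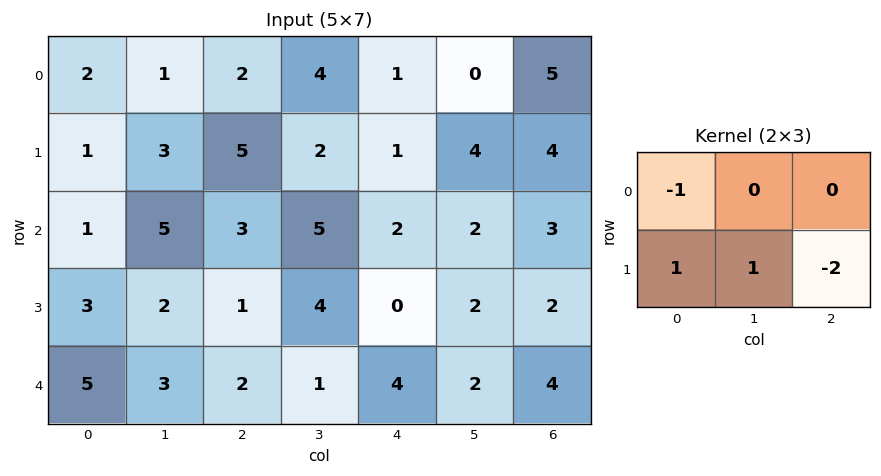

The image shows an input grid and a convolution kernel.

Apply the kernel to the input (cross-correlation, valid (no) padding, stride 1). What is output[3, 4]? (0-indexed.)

-2

The receptive field on the input at this output position is [0 2 2 / 4 2 4]. Elementwise product with the kernel and sum: 0·-1 + 4·1 + 2·1 + 4·-2.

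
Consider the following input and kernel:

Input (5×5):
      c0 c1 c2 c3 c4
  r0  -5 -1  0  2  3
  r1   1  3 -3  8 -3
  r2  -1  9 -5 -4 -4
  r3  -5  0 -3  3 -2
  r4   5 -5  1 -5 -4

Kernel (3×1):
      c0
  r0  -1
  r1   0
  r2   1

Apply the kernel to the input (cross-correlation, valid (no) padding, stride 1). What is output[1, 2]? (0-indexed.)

The receptive field on the input at this output position is [-3 / -5 / -3]. Elementwise product with the kernel and sum: -3·-1 + -3·1.

0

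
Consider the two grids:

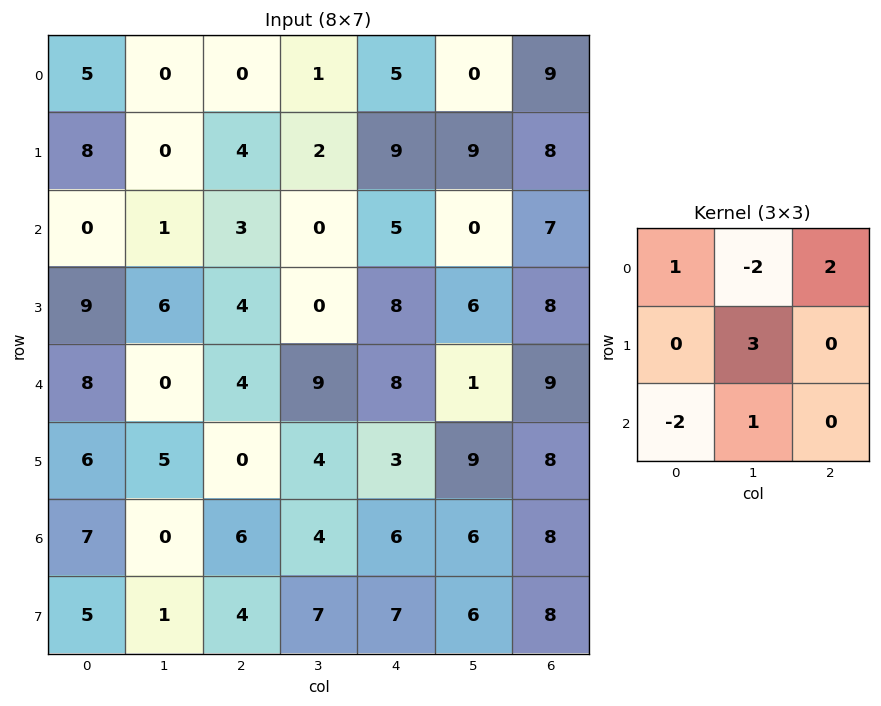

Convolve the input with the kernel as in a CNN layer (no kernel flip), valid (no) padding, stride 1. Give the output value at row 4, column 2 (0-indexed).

The receptive field on the input at this output position is [4 9 8 / 0 4 3 / 6 4 6]. Elementwise product with the kernel and sum: 4·1 + 9·-2 + 8·2 + 4·3 + 6·-2 + 4·1.

6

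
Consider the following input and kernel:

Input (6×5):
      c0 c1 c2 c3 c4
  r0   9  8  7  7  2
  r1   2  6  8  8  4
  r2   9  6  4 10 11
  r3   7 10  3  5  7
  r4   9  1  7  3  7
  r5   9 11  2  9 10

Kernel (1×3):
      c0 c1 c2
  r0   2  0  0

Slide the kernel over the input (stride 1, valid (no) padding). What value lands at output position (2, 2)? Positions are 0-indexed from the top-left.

The receptive field on the input at this output position is [4 10 11]. Elementwise product with the kernel and sum: 4·2.

8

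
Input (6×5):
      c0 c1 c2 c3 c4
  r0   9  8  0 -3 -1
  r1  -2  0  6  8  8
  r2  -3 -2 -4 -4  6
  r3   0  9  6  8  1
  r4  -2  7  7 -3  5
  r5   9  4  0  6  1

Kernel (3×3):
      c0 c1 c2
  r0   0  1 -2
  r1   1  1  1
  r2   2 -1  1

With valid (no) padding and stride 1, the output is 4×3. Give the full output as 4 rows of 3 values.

Output[0,0]: The receptive field on the input at this output position is [9 8 0 / -2 0 6 / -3 -2 -4]. Elementwise product with the kernel and sum: 8·1 + 0·-2 + -2·1 + 0·1 + 6·1 + -3·2 + -2·-1 + -4·1.

4 16 23
-24 0 -5
17 31 21
23 15 10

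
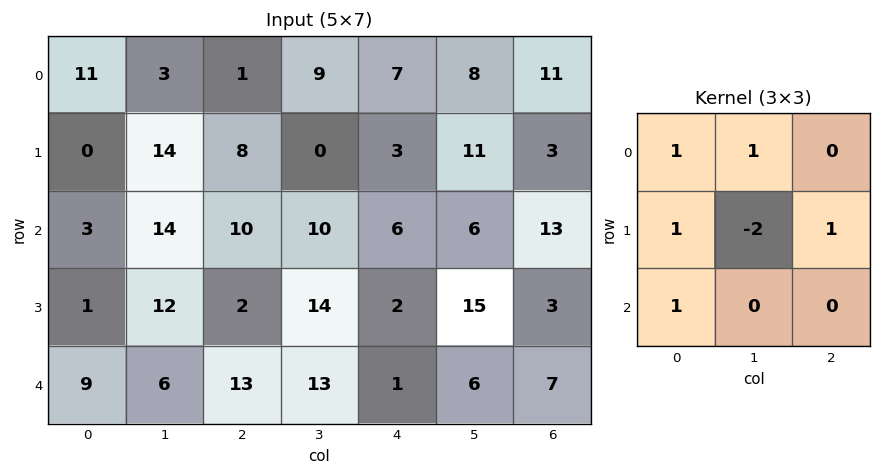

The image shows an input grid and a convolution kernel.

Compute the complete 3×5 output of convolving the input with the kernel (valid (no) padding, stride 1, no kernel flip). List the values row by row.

-3 16 31 31 5
0 38 6 21 23
5 52 9 54 -12

Output[0,0]: The receptive field on the input at this output position is [11 3 1 / 0 14 8 / 3 14 10]. Elementwise product with the kernel and sum: 11·1 + 3·1 + 0·1 + 14·-2 + 8·1 + 3·1.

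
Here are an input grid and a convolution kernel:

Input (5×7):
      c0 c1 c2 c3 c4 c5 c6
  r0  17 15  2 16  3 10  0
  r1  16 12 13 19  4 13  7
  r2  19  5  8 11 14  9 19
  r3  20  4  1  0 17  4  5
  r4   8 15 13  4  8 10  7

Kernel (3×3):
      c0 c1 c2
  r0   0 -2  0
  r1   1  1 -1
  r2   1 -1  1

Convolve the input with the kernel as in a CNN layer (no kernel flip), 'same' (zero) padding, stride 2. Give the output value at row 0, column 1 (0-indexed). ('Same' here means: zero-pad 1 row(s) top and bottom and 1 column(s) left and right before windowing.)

19

The receptive field on the zero-padded input at this output position is [0 0 0 / 15 2 16 / 12 13 19]. Elementwise product with the kernel and sum: 0·-2 + 15·1 + 2·1 + 16·-1 + 12·1 + 13·-1 + 19·1.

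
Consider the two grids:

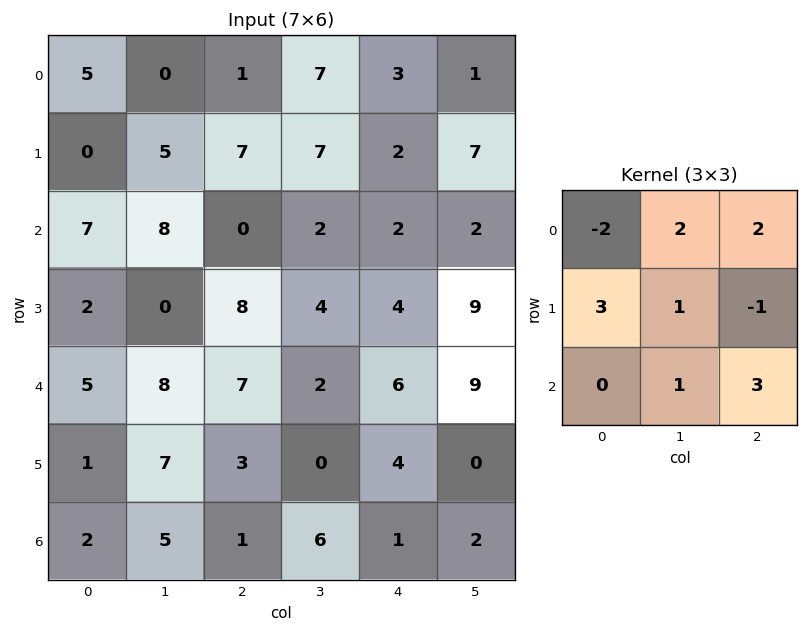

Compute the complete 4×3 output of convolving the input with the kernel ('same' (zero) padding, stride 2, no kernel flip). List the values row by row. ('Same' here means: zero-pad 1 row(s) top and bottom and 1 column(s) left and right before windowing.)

20 22 46
11 60 41
23 56 25
13 2 25

Output[0,0]: The receptive field on the zero-padded input at this output position is [0 0 0 / 0 5 0 / 0 0 5]. Elementwise product with the kernel and sum: 0·-2 + 0·2 + 0·2 + 0·3 + 5·1 + 0·-1 + 0·1 + 5·3.
Output[0,1]: The receptive field on the zero-padded input at this output position is [0 0 0 / 0 1 7 / 5 7 7]. Elementwise product with the kernel and sum: 0·-2 + 0·2 + 0·2 + 0·3 + 1·1 + 7·-1 + 7·1 + 7·3.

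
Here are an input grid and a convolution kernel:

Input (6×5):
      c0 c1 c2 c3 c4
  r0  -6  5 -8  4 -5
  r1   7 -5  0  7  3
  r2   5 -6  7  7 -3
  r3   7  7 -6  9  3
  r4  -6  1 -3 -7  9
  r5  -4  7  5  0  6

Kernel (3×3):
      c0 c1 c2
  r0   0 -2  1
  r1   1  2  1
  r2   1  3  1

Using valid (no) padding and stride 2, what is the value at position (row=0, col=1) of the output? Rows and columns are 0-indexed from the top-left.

The receptive field on the input at this output position is [-8 4 -5 / 0 7 3 / 7 7 -3]. Elementwise product with the kernel and sum: 4·-2 + -5·1 + 0·1 + 7·2 + 3·1 + 7·1 + 7·3 + -3·1.

29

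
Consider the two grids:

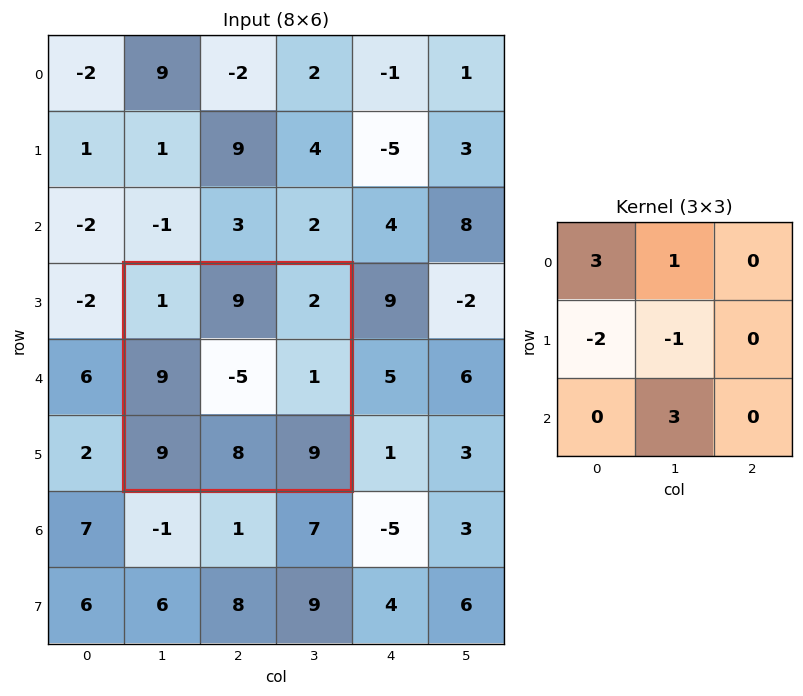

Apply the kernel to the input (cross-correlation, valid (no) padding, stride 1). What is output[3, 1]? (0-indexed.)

The receptive field on the input at this output position is [1 9 2 / 9 -5 1 / 9 8 9]. Elementwise product with the kernel and sum: 1·3 + 9·1 + 9·-2 + -5·-1 + 8·3.

23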